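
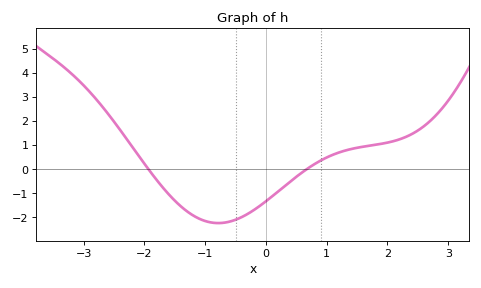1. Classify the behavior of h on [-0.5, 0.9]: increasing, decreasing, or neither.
increasing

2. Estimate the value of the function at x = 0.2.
-0.923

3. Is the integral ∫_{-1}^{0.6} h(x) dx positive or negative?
negative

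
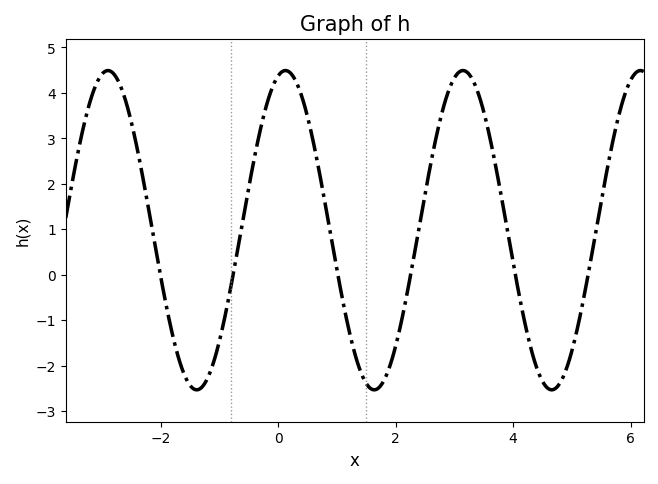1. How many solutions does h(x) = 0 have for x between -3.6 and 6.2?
6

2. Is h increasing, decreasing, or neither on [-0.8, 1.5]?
neither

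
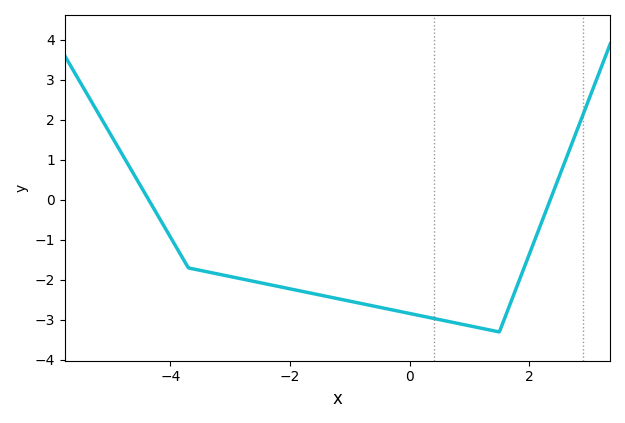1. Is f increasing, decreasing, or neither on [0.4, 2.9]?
neither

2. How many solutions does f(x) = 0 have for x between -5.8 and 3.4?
2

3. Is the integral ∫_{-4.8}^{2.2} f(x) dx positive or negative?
negative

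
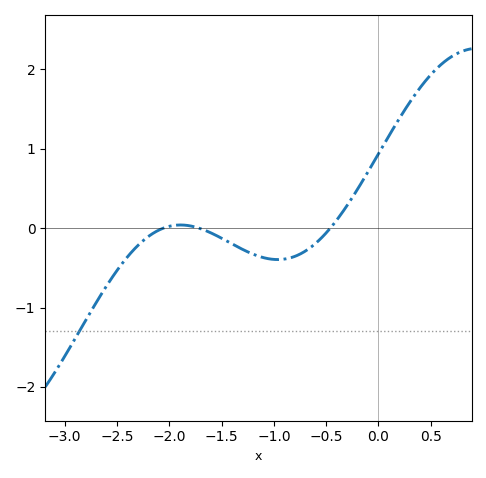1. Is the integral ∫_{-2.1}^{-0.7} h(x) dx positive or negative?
negative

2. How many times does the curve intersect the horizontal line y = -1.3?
1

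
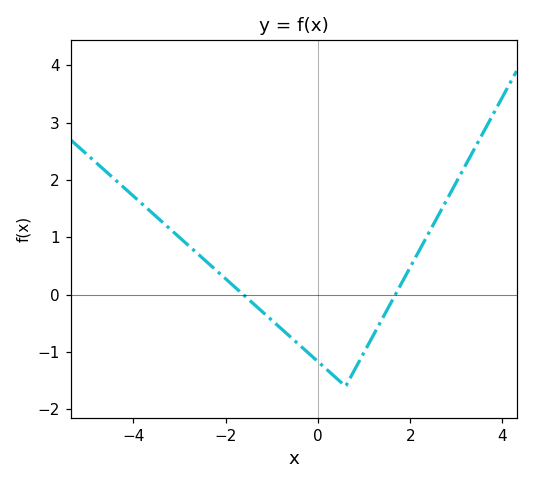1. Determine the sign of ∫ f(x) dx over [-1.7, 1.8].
negative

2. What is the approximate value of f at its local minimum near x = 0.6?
-1.6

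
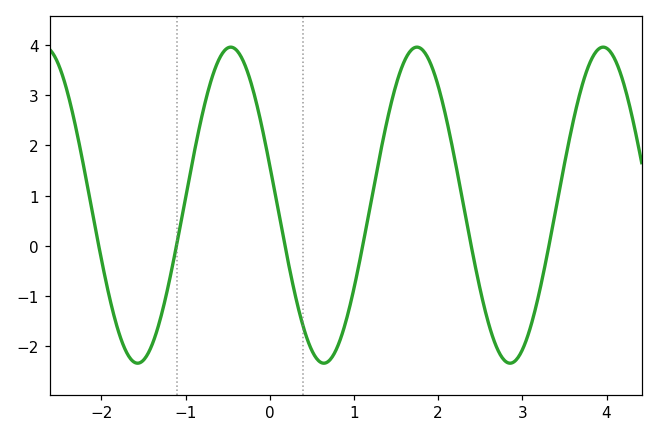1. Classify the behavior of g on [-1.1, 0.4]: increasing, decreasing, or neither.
neither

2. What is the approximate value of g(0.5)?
-2.09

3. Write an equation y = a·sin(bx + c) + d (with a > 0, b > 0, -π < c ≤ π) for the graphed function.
y = 3.15sin(2.84x + 2.89) + 0.81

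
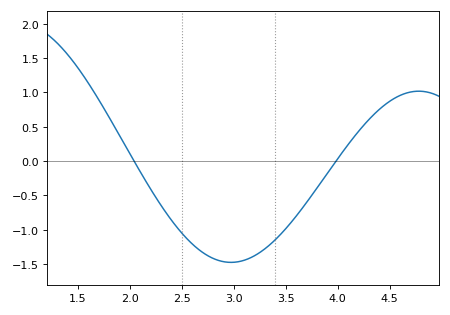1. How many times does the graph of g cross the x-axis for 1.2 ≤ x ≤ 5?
2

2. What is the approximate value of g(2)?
0.1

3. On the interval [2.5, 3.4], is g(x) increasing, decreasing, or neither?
neither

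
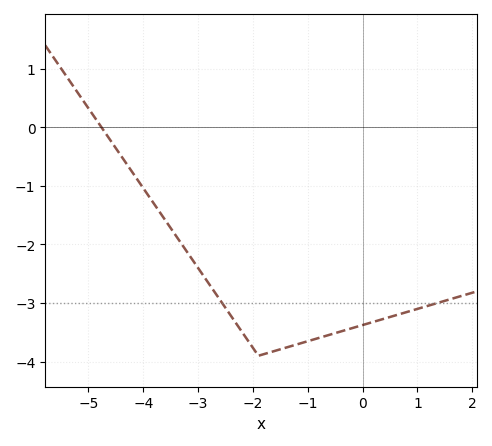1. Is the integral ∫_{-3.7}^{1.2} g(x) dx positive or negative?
negative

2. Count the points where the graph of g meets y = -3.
2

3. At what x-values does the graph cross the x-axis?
-4.76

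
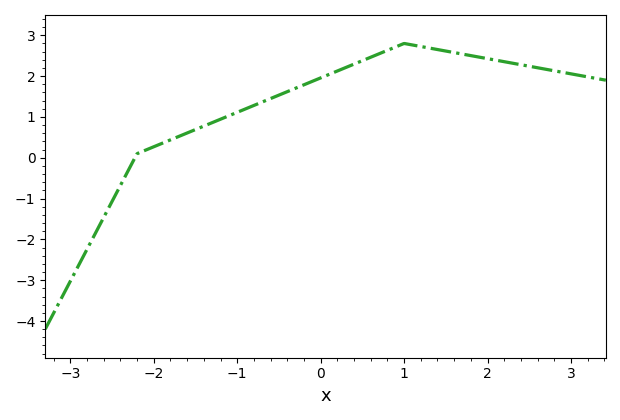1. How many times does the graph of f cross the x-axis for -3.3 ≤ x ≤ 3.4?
1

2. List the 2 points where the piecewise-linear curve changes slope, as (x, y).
(-2.2, 0.1); (1, 2.8)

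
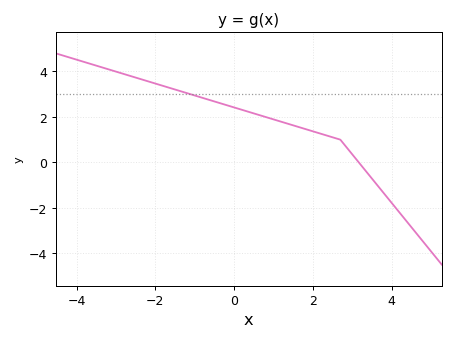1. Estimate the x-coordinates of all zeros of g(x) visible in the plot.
3.17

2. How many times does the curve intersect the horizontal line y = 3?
1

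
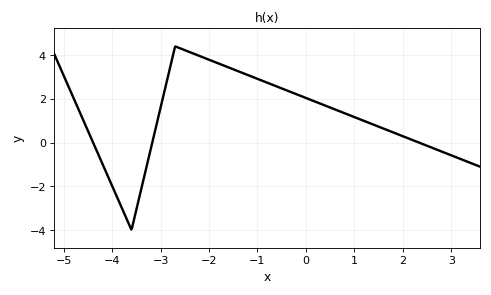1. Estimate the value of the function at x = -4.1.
-1.48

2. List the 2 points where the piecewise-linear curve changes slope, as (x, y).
(-3.6, -4); (-2.7, 4.4)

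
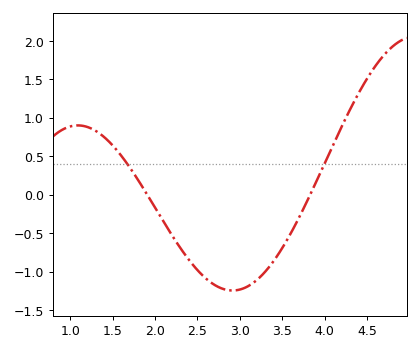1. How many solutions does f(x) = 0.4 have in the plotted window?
2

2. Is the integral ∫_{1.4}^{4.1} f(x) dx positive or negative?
negative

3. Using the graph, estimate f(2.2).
-0.531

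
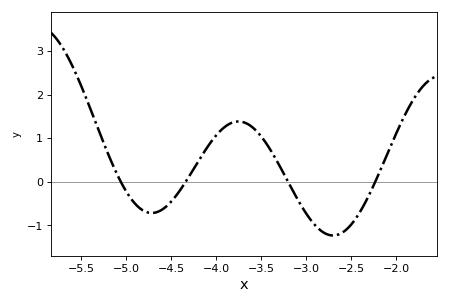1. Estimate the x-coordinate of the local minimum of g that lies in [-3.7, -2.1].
-2.7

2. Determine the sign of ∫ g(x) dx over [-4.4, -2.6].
positive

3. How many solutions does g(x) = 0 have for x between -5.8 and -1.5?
4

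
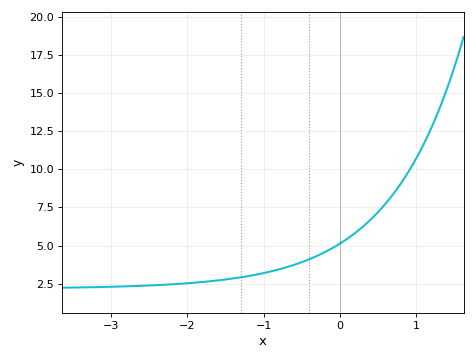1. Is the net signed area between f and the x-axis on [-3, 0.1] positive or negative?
positive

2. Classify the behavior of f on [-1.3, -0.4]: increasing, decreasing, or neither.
increasing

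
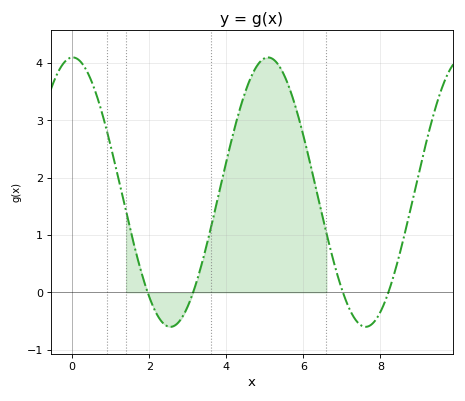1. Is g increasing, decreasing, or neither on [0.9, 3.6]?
neither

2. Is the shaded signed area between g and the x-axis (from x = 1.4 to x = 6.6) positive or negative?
positive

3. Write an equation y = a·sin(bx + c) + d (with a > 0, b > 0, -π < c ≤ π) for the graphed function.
y = 2.35sin(1.24x + 1.55) + 1.75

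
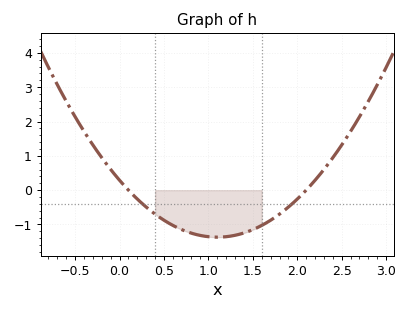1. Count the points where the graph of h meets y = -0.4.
2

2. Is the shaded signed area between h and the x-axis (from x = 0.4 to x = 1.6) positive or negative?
negative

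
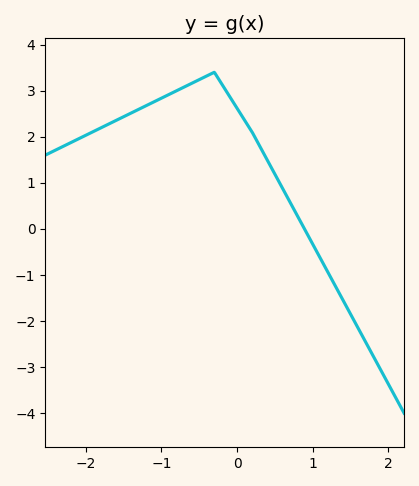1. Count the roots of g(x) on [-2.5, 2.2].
1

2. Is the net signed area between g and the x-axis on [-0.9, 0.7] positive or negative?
positive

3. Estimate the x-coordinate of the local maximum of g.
-0.301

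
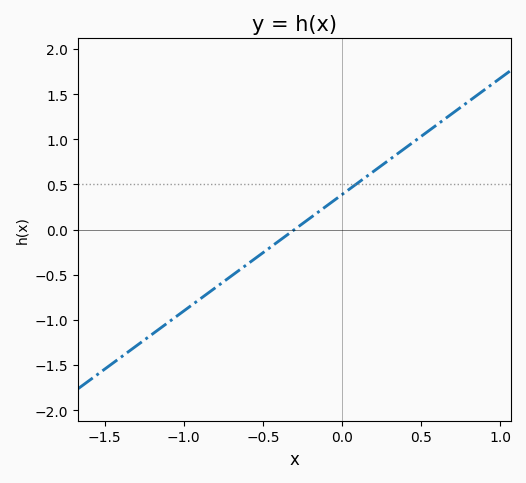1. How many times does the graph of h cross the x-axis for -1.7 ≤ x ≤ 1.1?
1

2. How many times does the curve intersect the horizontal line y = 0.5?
1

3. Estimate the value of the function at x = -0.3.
0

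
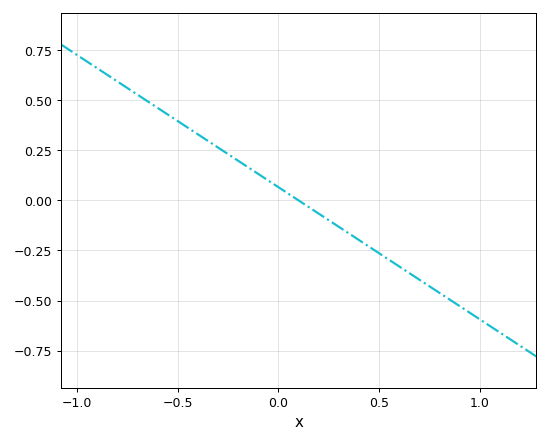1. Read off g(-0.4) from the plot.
0.33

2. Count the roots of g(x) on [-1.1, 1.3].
1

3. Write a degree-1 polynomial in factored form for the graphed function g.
y = -0.66(x - 0.1)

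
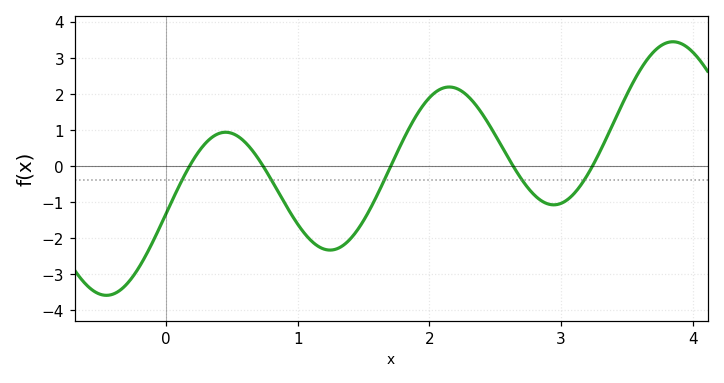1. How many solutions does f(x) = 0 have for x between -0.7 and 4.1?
5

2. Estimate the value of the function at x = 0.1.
-0.6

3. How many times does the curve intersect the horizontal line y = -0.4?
5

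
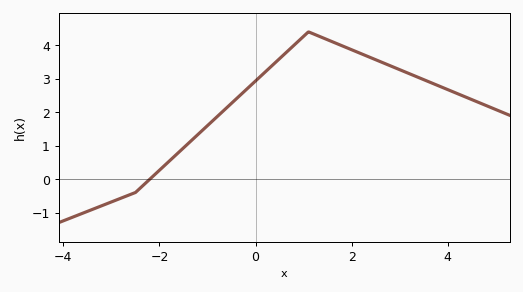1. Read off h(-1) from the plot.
1.6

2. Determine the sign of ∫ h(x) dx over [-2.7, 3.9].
positive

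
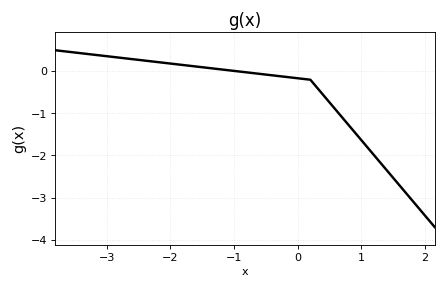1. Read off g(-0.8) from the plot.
0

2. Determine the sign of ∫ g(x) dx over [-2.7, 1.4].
negative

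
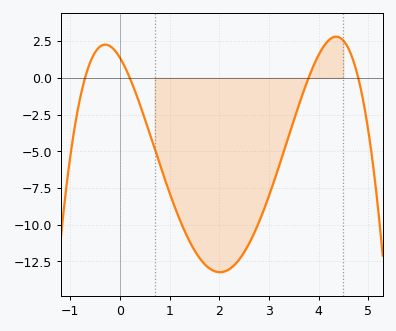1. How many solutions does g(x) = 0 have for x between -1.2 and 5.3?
4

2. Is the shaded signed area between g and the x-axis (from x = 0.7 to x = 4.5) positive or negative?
negative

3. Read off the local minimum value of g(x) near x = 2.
-13.2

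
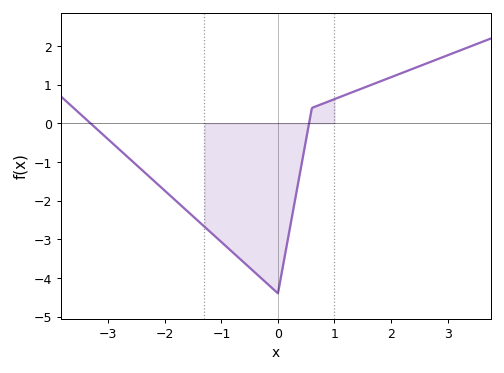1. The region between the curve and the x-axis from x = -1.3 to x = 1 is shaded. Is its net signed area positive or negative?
negative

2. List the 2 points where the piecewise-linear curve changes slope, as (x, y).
(0, -4.4); (0.6, 0.4)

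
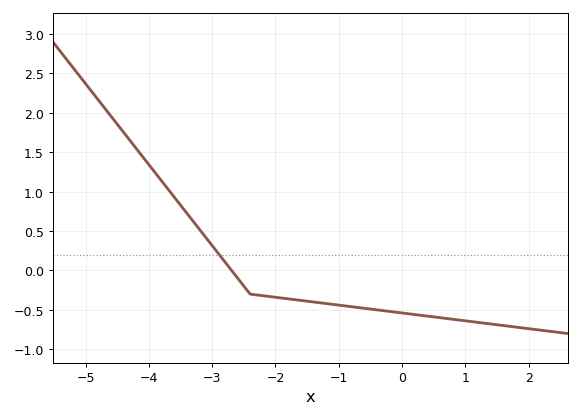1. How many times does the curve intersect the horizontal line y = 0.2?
1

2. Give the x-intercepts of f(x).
-2.6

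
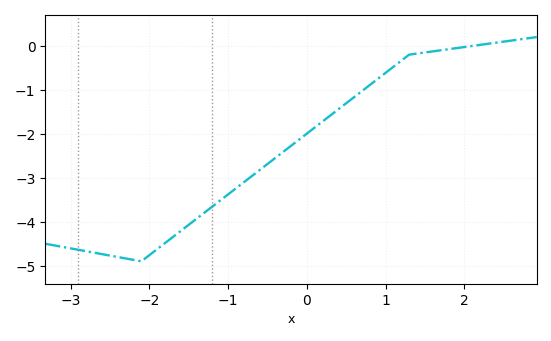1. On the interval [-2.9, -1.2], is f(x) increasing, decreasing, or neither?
neither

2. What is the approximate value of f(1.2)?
-0.3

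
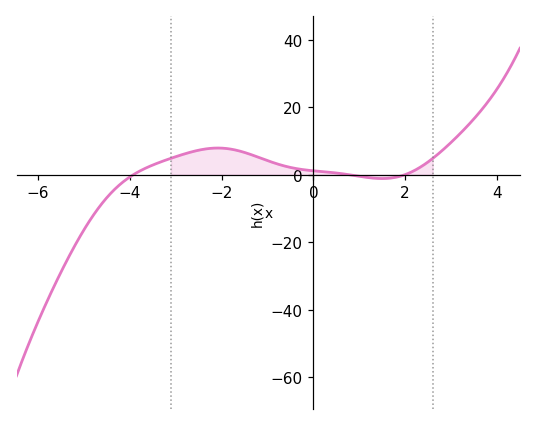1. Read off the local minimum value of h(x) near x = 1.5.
-1.15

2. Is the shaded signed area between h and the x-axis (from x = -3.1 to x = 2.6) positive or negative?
positive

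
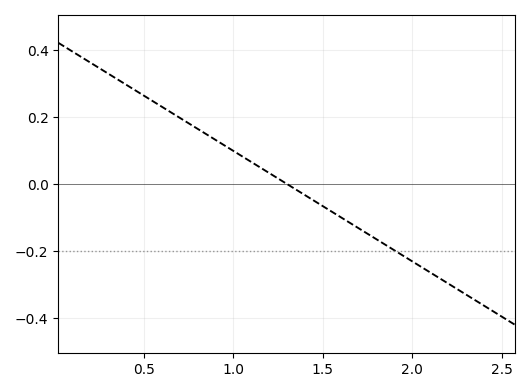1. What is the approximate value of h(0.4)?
0.3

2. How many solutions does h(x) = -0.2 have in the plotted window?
1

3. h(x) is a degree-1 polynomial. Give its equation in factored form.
y = -0.33(x - 1.3)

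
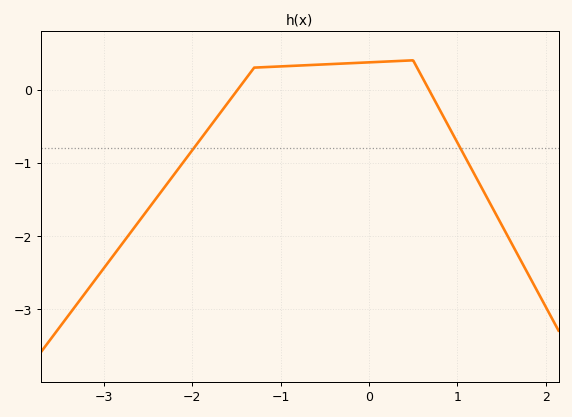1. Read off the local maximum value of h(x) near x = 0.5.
0.4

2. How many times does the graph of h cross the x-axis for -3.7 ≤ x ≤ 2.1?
2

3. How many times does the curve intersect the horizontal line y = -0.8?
2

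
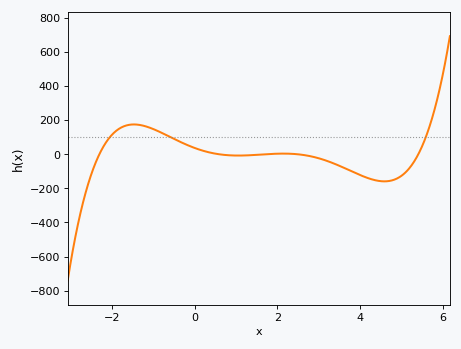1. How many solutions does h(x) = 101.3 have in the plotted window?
3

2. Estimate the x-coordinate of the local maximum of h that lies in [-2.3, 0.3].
-1.4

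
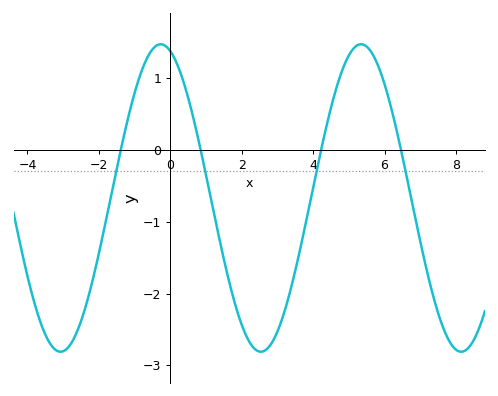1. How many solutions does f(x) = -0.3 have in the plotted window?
4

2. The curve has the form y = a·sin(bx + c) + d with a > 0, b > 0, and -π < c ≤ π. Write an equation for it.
y = 2.14sin(1.1x + 1.9) - 0.67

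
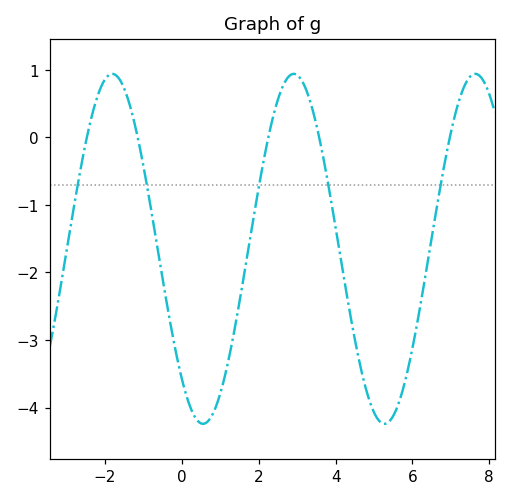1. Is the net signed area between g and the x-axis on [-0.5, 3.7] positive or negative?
negative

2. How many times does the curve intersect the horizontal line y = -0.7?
5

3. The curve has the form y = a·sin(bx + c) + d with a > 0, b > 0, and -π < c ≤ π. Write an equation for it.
y = 2.59sin(1.33x - 2.3) - 1.65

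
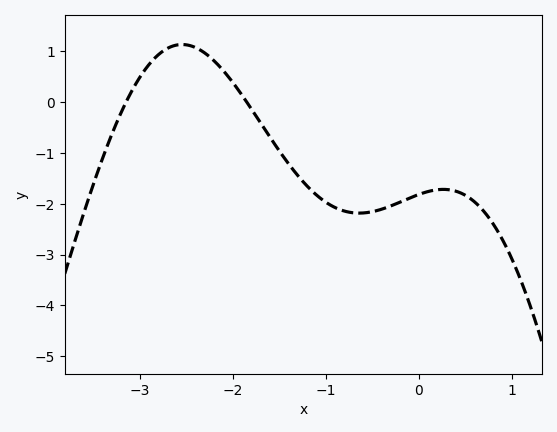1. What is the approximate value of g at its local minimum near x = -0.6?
-2.19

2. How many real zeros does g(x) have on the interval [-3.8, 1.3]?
2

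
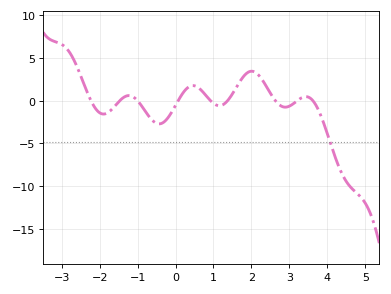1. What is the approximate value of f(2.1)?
3.31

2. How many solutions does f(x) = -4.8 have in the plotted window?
1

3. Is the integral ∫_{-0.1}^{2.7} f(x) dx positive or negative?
positive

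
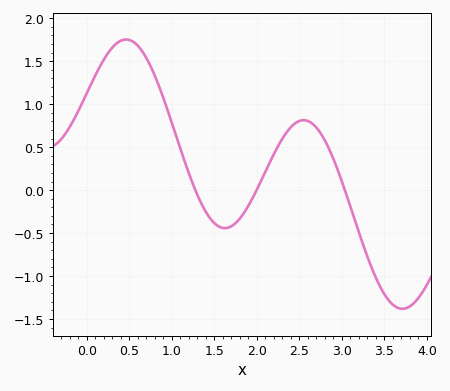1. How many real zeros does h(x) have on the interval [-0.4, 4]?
3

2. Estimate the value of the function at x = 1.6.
-0.45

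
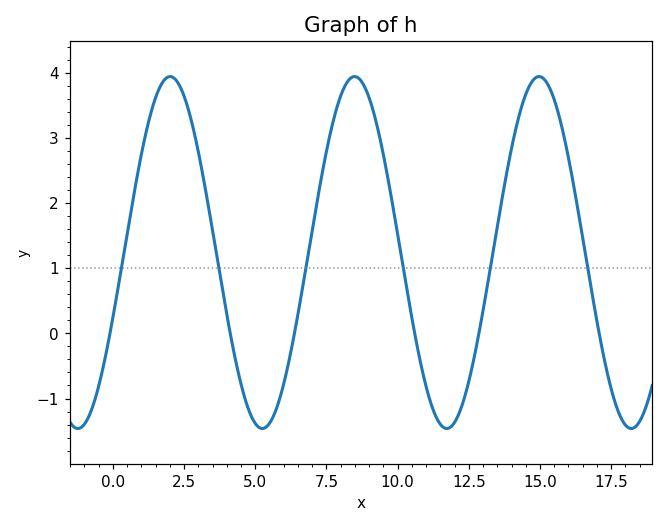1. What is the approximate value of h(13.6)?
1.9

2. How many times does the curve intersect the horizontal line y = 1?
6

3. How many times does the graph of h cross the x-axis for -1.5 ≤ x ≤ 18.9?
6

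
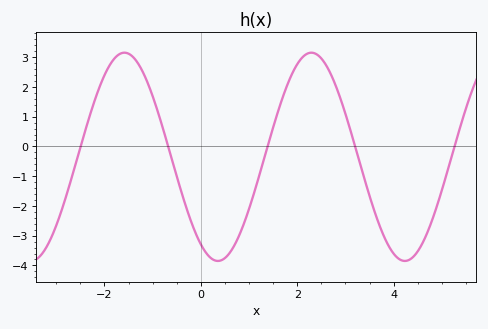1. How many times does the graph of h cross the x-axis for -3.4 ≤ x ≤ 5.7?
5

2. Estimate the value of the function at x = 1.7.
1.7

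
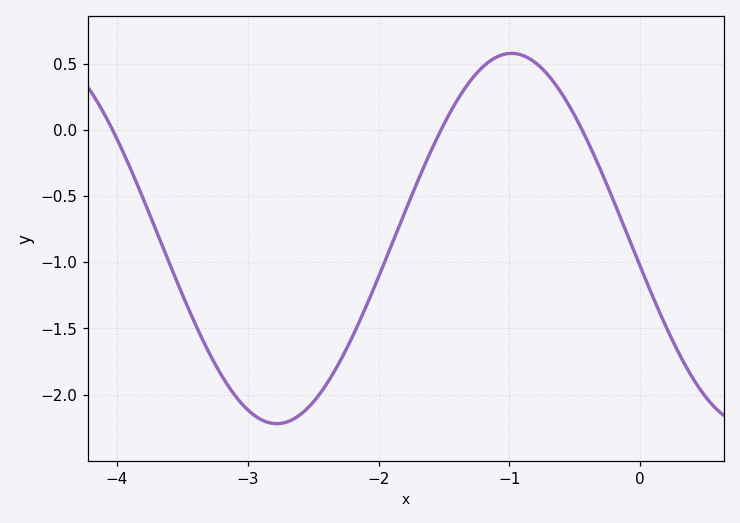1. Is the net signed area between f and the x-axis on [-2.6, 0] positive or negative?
negative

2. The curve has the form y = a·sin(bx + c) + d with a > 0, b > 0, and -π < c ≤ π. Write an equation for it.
y = 1.4sin(1.8x - 3) - 0.82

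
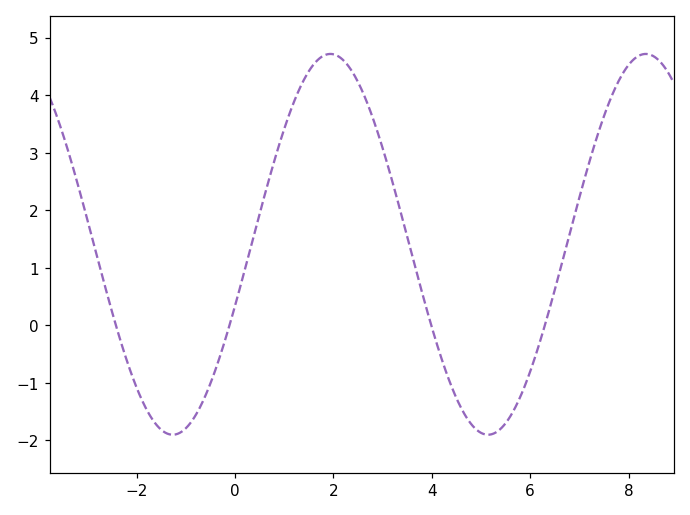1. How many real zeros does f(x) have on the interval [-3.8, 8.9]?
4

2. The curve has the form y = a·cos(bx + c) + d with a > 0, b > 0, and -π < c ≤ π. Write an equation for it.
y = 3.31cos(0.98x - 1.9) + 1.41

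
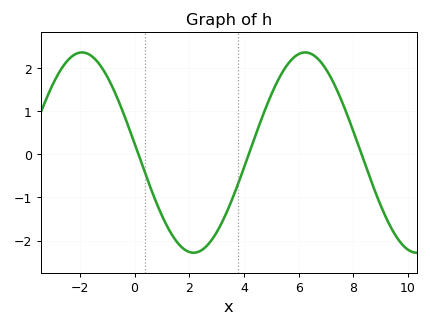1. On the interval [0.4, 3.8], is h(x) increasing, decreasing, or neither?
neither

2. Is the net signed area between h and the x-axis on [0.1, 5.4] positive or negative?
negative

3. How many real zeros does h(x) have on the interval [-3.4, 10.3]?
3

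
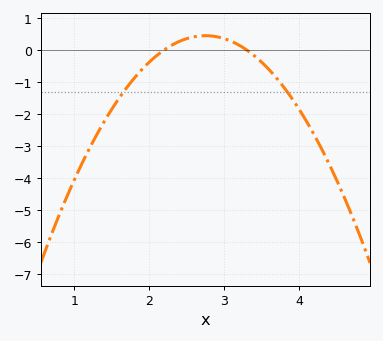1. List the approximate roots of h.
2.2, 3.3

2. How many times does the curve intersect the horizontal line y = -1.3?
2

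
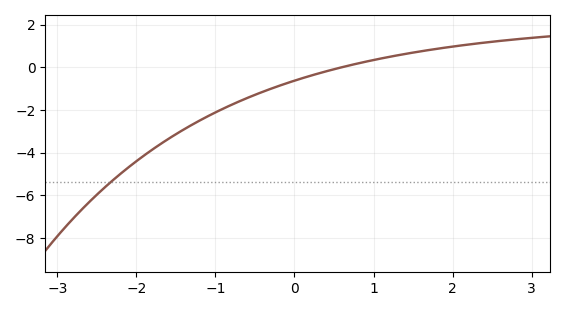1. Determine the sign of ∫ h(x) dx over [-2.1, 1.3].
negative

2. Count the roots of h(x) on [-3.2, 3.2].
1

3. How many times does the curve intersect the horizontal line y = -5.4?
1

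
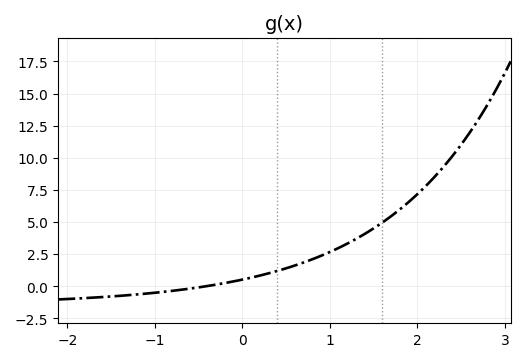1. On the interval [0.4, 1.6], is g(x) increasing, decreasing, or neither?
increasing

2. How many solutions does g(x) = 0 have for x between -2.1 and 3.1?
1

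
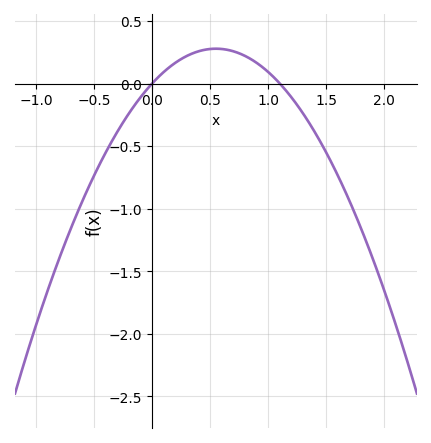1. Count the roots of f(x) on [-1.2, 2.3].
2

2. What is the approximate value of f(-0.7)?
-1.15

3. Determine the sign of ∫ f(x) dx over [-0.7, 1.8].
negative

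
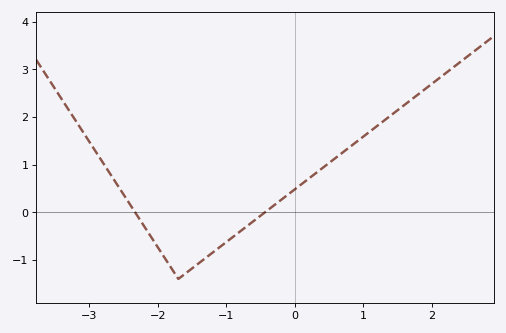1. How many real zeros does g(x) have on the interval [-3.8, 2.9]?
2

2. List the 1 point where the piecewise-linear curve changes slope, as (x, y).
(-1.7, -1.4)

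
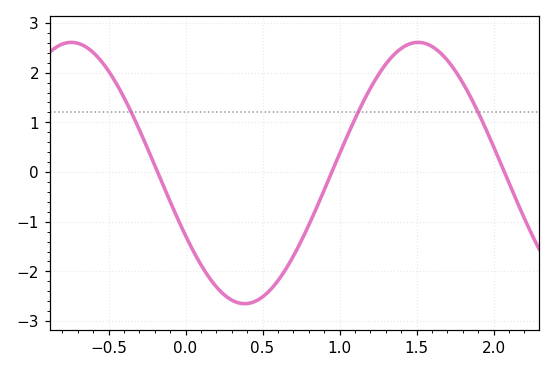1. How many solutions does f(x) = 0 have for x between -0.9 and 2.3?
3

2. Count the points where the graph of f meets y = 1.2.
3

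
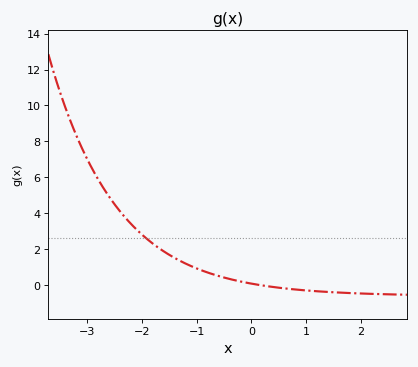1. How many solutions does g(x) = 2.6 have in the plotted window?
1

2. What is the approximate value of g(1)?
-0.2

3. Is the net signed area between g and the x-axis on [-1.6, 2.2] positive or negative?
positive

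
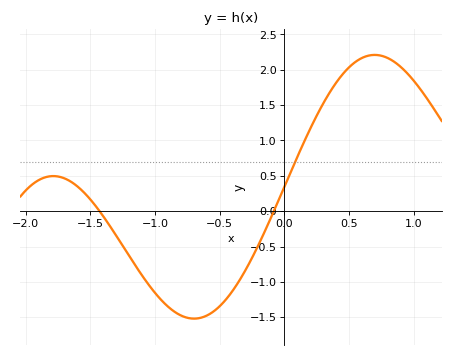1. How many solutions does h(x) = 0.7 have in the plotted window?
1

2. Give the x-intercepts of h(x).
-1.43, -0.082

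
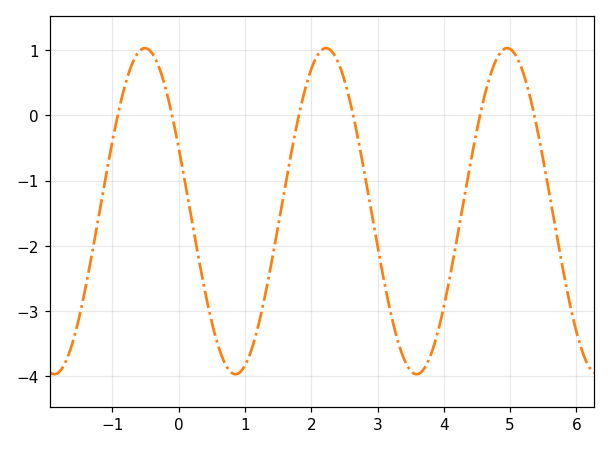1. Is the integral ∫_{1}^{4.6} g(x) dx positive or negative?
negative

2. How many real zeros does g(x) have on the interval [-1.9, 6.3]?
6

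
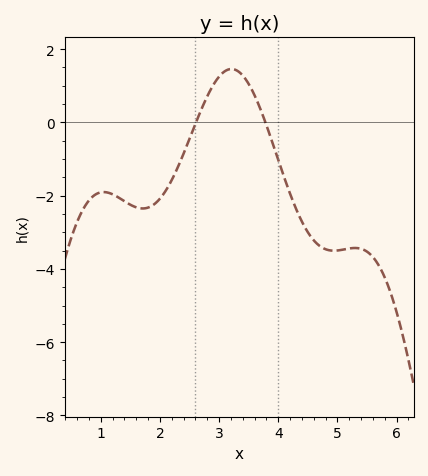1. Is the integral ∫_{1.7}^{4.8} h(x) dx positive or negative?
negative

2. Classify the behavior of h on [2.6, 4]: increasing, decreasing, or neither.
neither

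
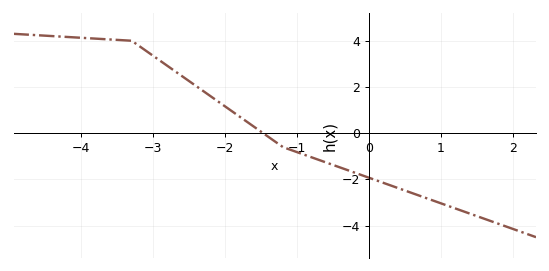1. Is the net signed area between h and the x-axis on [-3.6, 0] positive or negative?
positive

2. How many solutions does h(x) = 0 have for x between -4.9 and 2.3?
1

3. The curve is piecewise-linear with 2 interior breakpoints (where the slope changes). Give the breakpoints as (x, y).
(-3.3, 4); (-1.2, -0.6)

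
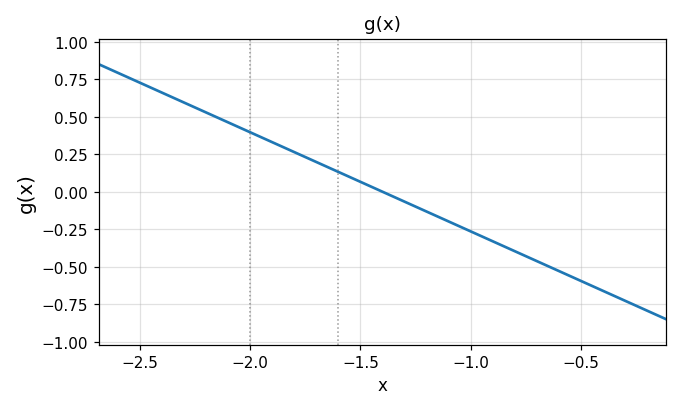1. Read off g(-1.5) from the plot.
0.066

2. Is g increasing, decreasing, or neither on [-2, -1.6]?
decreasing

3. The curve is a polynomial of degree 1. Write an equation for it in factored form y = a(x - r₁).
y = -0.66(x + 1.4)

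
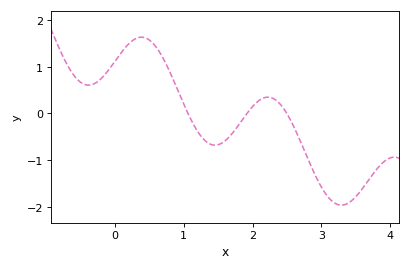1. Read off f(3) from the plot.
-1.58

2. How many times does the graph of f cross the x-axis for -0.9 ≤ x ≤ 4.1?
3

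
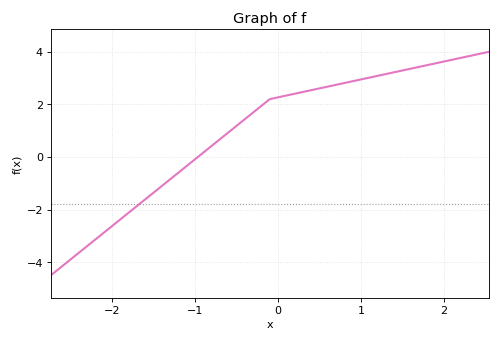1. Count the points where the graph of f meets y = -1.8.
1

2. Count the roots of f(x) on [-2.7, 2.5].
1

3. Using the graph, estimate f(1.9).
3.56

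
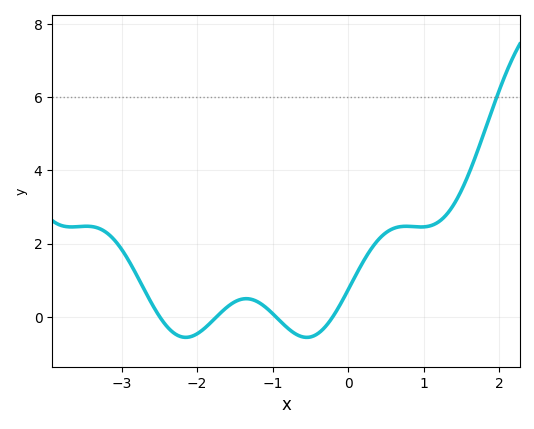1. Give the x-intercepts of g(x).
-2.5, -1.74, -0.957, -0.205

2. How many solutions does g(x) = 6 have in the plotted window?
1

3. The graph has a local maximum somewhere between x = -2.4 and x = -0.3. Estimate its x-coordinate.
-1.35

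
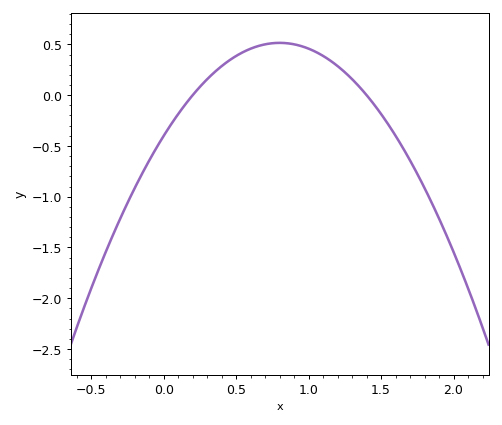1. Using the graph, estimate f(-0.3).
-1.22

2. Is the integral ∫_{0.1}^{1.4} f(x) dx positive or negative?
positive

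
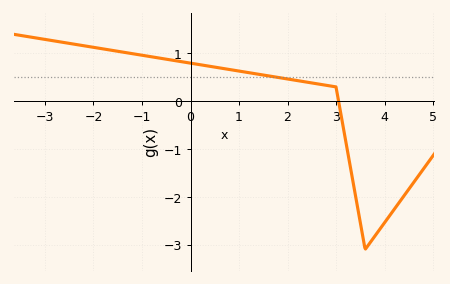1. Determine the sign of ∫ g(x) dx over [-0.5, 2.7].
positive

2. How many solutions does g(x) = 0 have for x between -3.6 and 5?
1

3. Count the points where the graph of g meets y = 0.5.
1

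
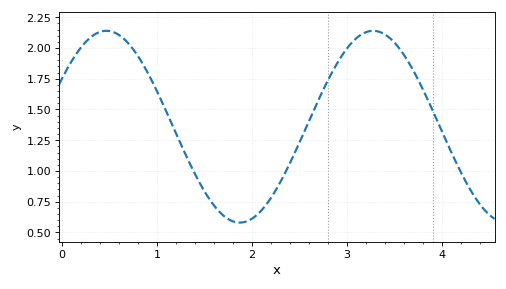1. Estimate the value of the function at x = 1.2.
1.3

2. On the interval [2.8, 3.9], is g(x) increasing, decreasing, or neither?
neither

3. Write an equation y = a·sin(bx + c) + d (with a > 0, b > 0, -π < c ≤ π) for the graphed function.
y = 0.78sin(2.2x + 0.52) + 1.36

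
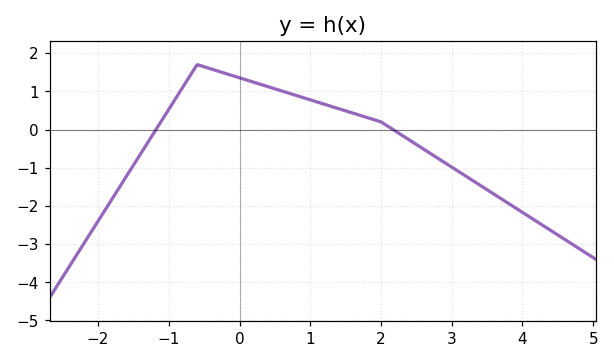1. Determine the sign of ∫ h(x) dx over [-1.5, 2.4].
positive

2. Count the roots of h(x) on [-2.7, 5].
2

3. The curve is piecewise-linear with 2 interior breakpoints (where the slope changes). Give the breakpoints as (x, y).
(-0.6, 1.7); (2, 0.2)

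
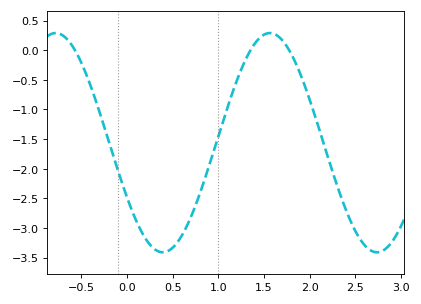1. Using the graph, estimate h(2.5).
-3.05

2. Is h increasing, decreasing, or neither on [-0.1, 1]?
neither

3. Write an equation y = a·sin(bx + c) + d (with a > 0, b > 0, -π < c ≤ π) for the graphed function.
y = 1.85sin(2.7x - 2.6) - 1.56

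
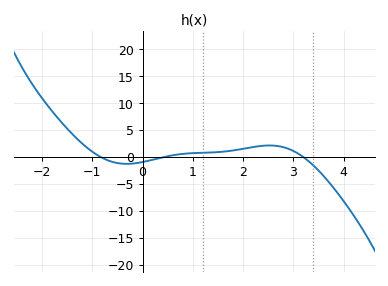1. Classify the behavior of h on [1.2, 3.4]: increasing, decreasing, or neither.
neither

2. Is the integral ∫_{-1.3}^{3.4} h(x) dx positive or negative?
positive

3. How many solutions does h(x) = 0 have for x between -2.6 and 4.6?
3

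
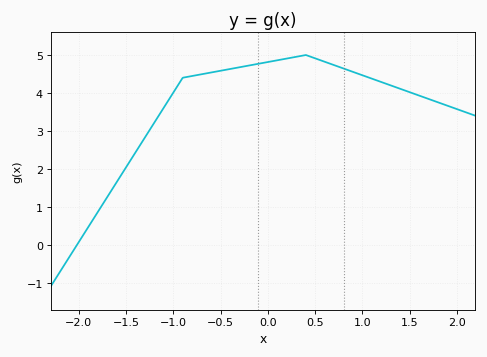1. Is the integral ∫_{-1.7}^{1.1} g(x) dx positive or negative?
positive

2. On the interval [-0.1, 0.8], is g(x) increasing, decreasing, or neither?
neither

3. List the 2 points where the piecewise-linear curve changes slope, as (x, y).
(-0.9, 4.4); (0.4, 5)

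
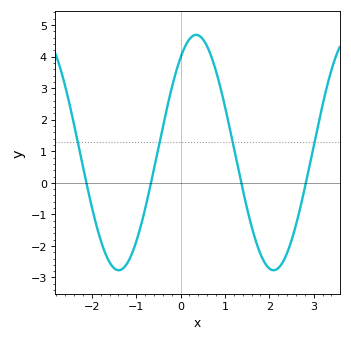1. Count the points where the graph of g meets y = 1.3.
4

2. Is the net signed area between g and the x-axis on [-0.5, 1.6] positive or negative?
positive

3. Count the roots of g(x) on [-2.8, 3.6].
4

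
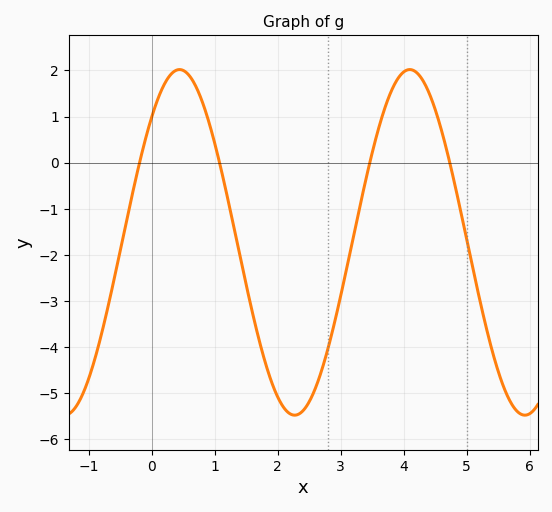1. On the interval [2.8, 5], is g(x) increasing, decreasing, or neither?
neither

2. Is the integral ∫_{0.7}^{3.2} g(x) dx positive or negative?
negative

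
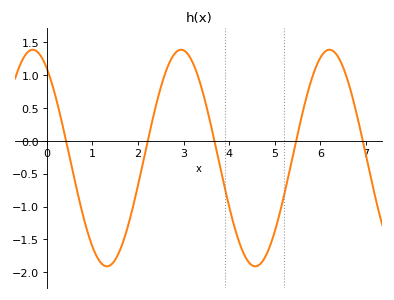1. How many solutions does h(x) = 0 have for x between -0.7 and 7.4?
5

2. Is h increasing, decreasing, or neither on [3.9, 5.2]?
neither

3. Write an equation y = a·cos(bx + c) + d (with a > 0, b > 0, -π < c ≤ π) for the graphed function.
y = 1.65cos(1.93x + 0.6) - 0.26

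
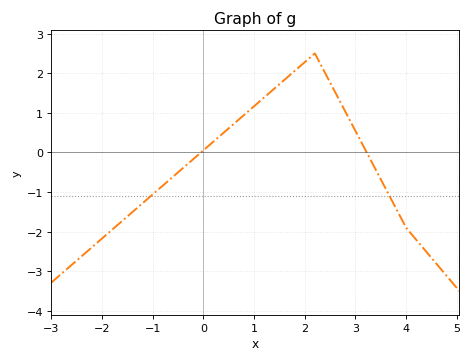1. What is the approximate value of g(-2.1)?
-2.28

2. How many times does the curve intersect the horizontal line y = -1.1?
2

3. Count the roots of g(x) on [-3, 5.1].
2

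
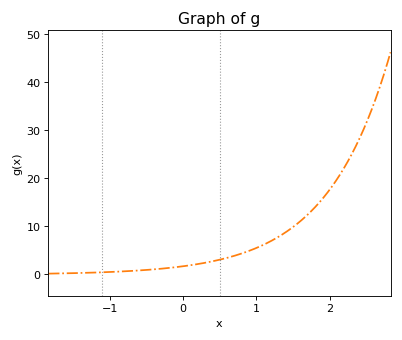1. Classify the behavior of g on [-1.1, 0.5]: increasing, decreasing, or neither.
increasing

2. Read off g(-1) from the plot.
0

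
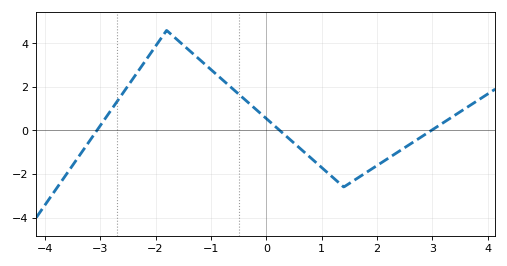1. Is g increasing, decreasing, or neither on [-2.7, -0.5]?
neither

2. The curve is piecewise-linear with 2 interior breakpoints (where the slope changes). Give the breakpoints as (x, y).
(-1.8, 4.6); (1.4, -2.6)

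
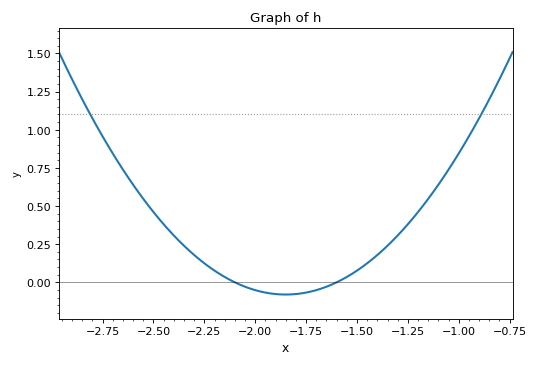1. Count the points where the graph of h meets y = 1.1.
2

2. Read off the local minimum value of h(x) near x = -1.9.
-0.08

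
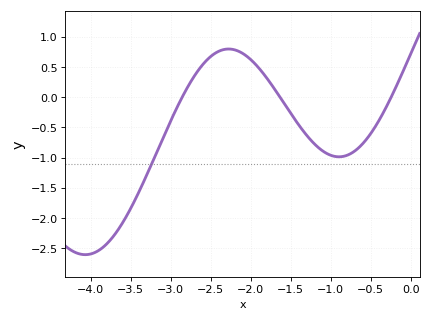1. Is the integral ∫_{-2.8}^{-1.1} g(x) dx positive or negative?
positive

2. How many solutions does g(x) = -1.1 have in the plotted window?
1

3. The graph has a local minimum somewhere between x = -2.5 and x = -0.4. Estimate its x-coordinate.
-0.9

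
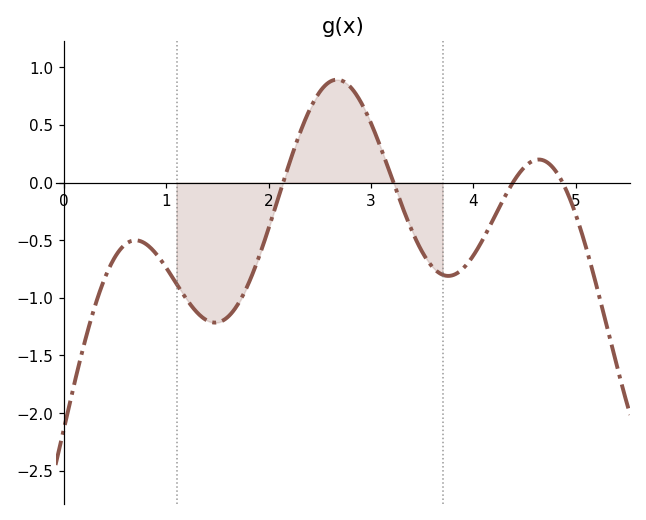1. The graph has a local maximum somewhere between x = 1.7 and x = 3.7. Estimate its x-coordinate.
2.7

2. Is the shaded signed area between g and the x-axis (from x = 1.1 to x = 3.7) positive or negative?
negative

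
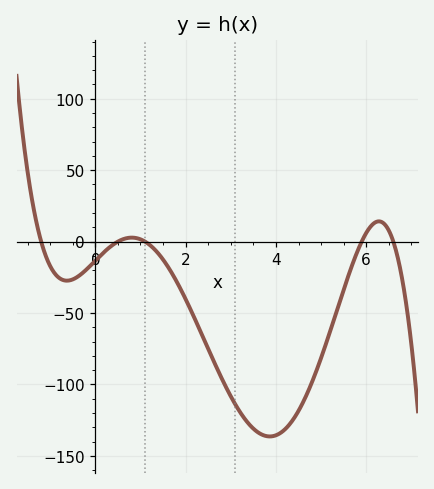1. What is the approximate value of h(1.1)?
0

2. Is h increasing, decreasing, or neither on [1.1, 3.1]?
decreasing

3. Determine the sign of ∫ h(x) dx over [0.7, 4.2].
negative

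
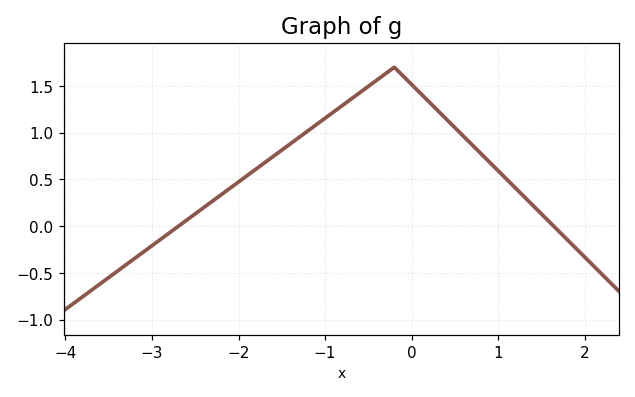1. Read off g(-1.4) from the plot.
0.9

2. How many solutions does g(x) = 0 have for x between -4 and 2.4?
2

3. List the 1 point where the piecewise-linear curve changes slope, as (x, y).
(-0.2, 1.7)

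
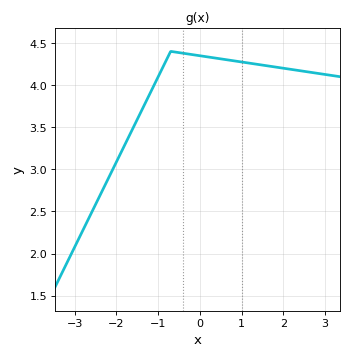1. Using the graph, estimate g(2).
4.2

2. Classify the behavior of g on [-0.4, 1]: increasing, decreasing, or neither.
decreasing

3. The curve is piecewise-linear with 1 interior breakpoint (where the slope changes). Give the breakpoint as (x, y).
(-0.7, 4.4)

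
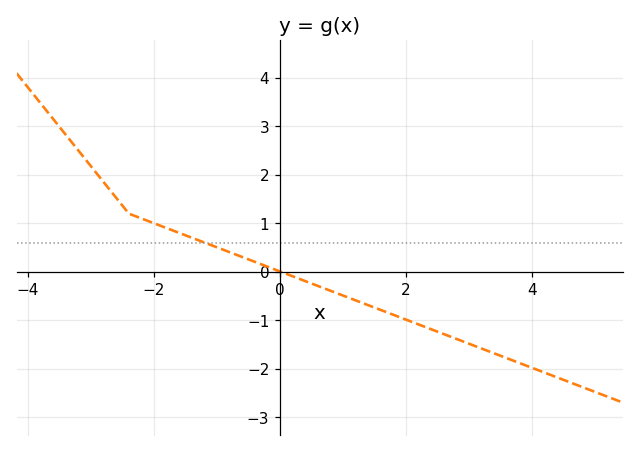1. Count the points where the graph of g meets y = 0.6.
1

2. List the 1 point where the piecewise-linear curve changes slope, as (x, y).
(-2.4, 1.2)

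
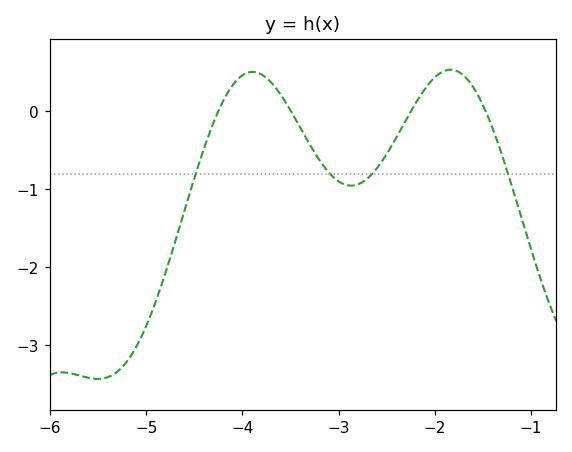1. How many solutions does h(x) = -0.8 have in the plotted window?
4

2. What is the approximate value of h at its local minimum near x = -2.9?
-1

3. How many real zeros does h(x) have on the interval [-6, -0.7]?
4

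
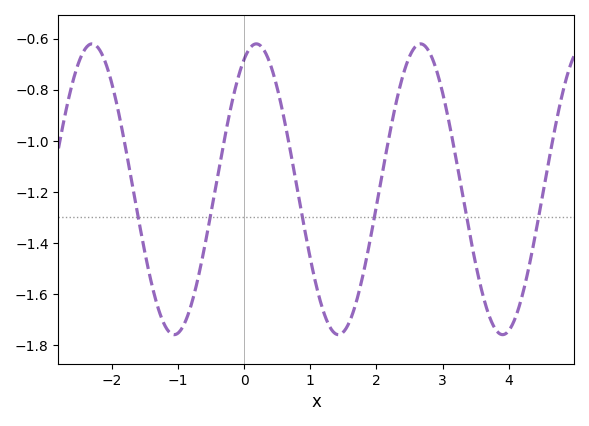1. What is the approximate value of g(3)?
-0.82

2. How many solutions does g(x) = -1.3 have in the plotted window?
6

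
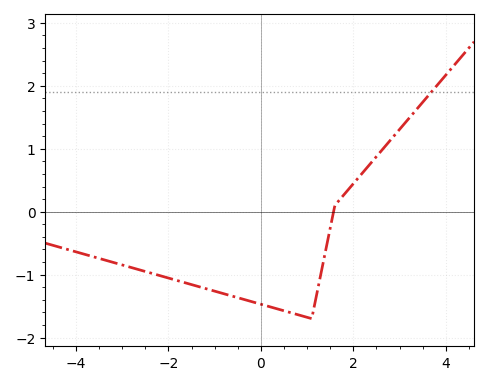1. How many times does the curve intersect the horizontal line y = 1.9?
1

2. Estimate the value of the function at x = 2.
0.445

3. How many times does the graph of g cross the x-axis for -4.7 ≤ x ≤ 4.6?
1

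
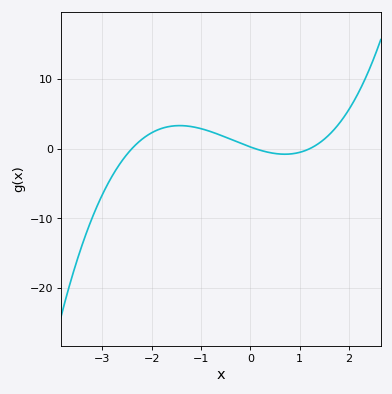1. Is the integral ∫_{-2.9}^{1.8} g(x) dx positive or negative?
positive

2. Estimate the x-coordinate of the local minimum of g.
0.7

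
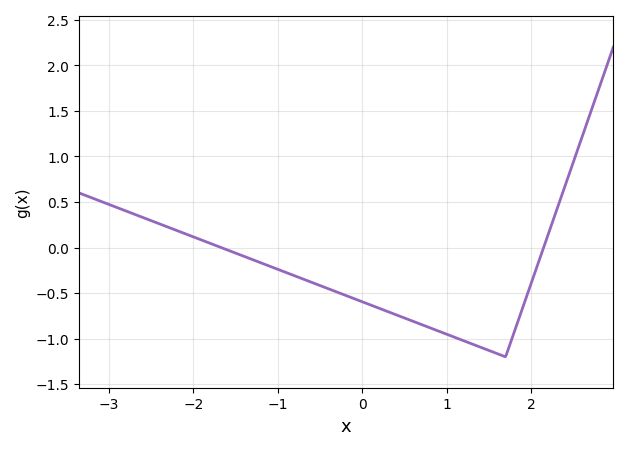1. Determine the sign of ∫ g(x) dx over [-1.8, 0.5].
negative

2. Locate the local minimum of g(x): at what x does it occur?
1.7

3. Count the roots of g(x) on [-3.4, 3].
2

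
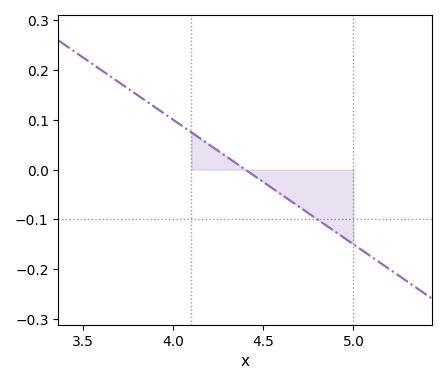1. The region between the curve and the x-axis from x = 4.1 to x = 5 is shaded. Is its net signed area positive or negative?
negative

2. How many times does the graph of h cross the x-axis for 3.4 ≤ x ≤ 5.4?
1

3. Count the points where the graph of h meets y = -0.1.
1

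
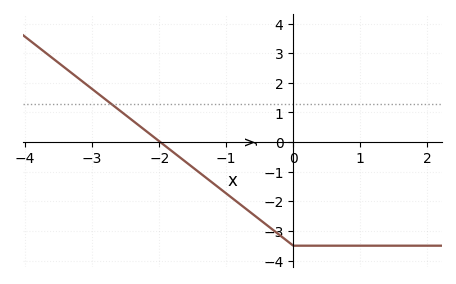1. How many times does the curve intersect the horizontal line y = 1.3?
1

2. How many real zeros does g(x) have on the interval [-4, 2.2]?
1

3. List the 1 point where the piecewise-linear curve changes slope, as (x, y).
(0, -3.5)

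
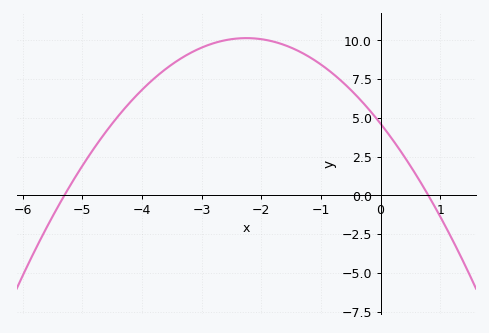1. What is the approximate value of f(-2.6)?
10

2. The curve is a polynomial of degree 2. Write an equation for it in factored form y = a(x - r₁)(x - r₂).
y = -1.09(x + 5.3)(x - 0.8)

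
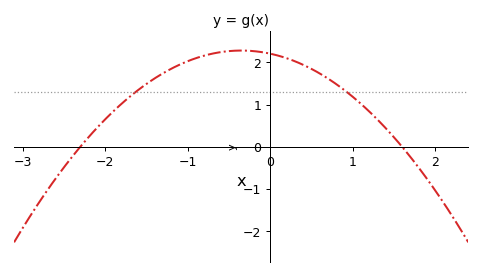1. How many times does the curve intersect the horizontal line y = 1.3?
2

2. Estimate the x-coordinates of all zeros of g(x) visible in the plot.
-2.3, 1.6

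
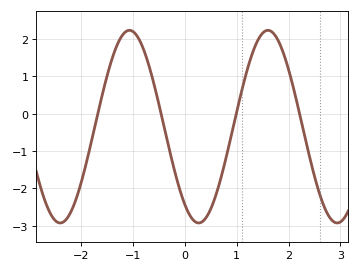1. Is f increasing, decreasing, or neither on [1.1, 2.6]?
neither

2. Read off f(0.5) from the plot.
-2.54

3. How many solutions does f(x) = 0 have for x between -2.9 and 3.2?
4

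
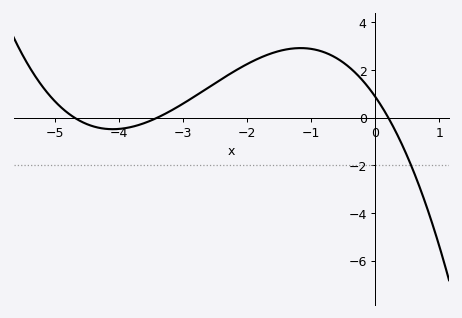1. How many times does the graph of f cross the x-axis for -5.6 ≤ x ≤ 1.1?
3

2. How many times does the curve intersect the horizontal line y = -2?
1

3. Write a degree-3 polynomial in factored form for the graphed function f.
y = -0.27(x + 4.7)(x + 3.4)(x - 0.2)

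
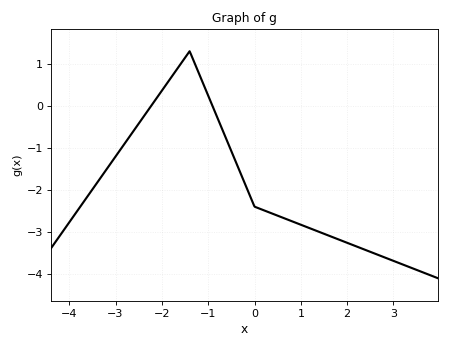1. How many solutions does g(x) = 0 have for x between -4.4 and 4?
2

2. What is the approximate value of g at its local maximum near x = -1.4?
1.3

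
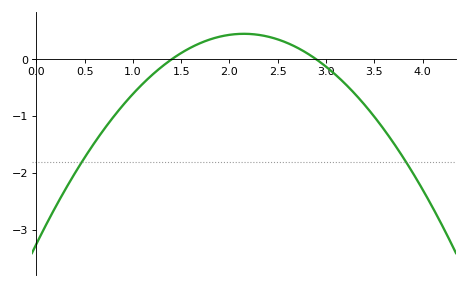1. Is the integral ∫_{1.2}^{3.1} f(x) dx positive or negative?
positive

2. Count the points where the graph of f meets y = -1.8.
2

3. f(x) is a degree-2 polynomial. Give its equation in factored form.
y = -0.8(x - 1.4)(x - 2.9)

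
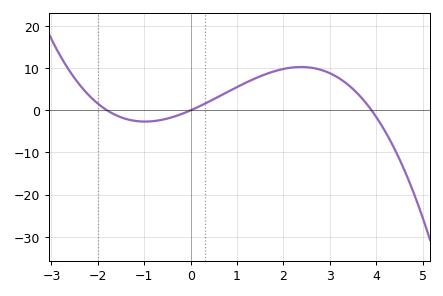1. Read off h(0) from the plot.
0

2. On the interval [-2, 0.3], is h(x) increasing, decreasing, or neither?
neither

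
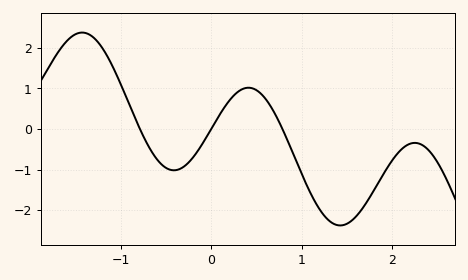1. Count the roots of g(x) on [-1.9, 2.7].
3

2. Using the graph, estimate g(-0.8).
0.1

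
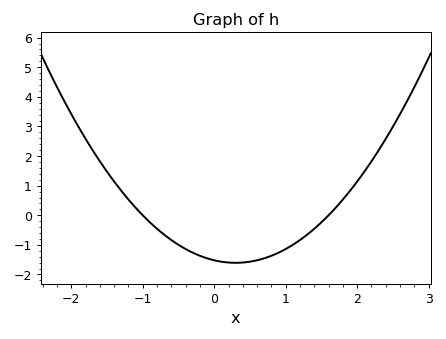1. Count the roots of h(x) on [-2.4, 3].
2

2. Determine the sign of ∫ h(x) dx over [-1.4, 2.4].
negative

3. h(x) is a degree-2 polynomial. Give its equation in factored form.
y = 0.95(x + 1)(x - 1.6)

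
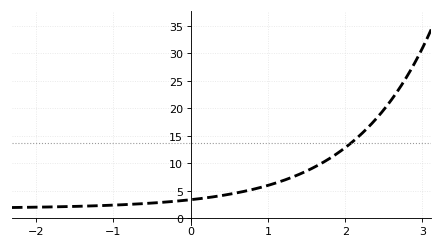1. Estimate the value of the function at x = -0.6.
2.5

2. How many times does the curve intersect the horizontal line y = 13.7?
1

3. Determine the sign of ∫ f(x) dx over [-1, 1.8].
positive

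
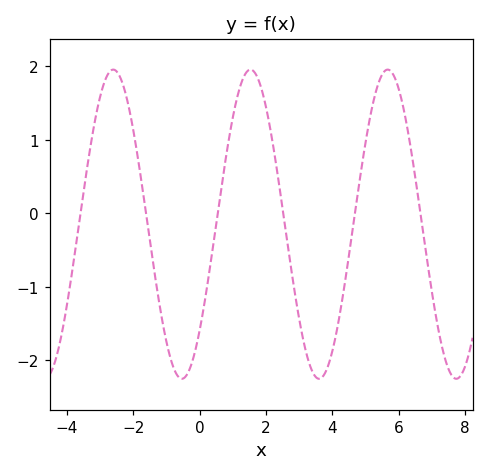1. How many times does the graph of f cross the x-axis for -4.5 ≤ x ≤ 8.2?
6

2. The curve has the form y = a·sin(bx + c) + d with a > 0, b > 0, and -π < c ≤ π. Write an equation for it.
y = 2.1sin(1.52x - 0.762) - 0.15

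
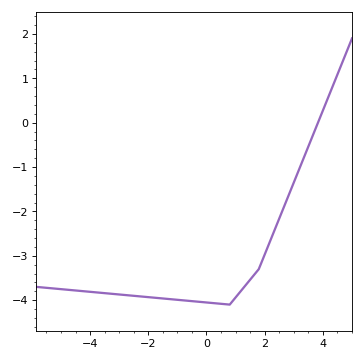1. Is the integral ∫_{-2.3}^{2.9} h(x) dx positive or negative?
negative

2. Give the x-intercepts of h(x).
3.83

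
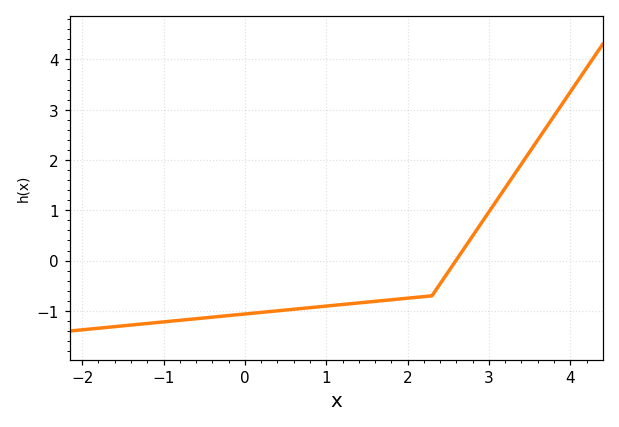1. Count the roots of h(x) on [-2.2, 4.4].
1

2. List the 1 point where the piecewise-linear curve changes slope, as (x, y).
(2.3, -0.7)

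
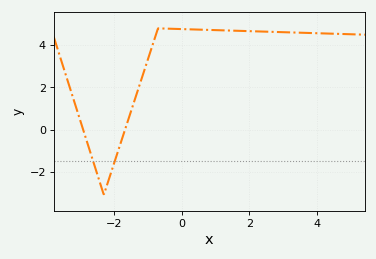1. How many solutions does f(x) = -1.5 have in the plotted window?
2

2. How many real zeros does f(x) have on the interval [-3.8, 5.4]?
2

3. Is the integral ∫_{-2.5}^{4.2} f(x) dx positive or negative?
positive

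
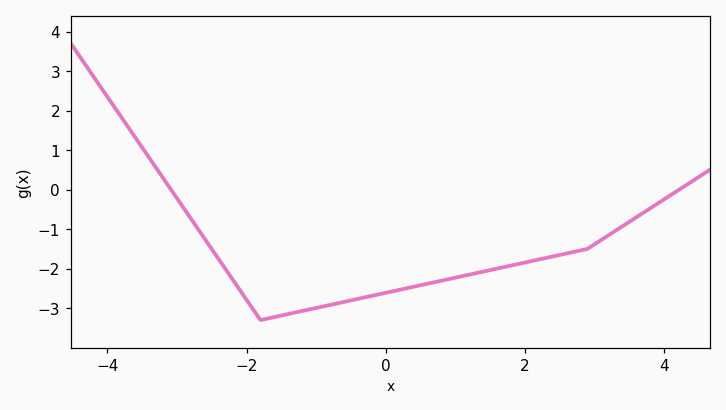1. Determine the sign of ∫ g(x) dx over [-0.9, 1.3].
negative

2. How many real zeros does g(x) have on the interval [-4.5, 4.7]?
2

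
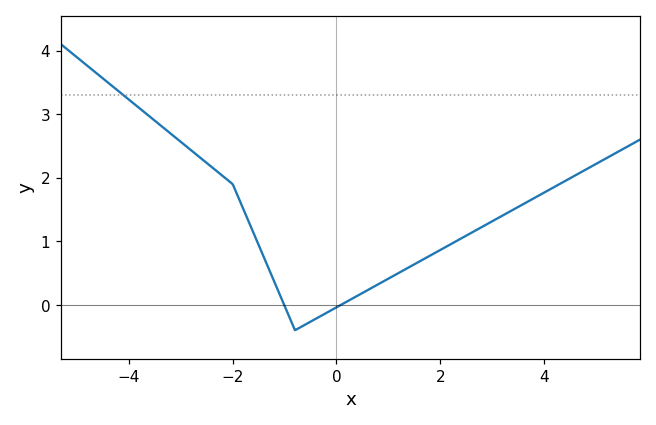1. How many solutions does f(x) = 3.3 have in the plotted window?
1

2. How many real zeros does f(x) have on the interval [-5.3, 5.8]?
2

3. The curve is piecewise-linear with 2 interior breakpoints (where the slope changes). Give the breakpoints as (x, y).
(-2, 1.9); (-0.8, -0.4)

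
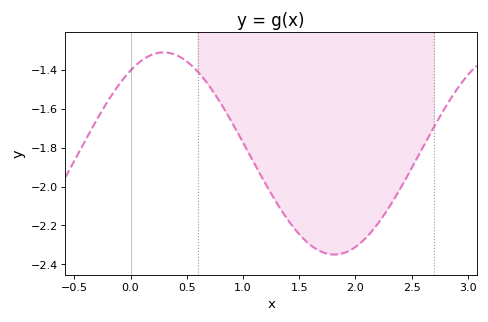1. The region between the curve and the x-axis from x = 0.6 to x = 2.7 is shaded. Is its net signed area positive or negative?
negative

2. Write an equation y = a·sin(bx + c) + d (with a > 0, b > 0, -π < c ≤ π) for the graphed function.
y = 0.52sin(2.07x + 0.962) - 1.83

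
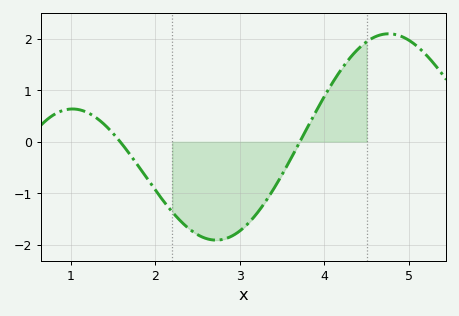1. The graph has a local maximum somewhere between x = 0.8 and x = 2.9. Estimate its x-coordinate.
1.02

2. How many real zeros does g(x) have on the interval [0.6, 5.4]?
2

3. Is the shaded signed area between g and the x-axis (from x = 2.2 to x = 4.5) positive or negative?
negative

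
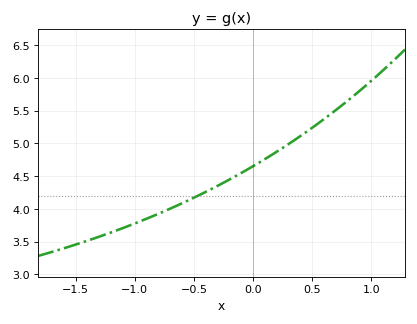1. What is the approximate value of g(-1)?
3.8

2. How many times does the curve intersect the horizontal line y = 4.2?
1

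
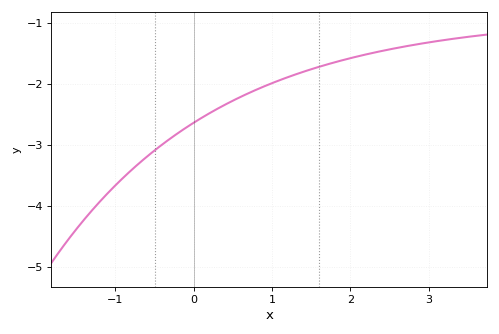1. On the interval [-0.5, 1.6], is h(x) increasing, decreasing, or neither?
increasing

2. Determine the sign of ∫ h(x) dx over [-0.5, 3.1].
negative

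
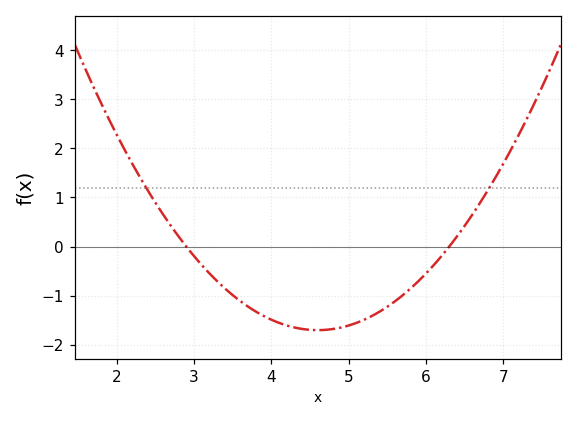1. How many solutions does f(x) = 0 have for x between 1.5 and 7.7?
2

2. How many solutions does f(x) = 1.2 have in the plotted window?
2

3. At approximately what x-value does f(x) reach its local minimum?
4.6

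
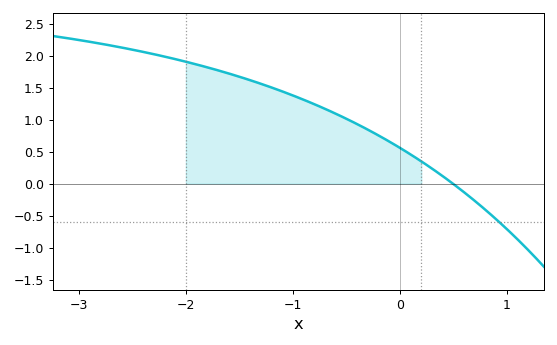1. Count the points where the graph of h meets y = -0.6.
1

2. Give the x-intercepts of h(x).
0.495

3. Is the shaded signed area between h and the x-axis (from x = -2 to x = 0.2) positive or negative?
positive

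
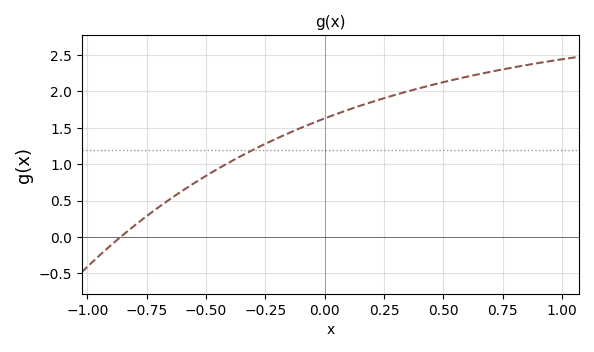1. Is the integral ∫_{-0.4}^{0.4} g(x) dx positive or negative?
positive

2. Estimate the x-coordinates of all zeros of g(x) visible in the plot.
-0.861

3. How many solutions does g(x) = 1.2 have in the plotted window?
1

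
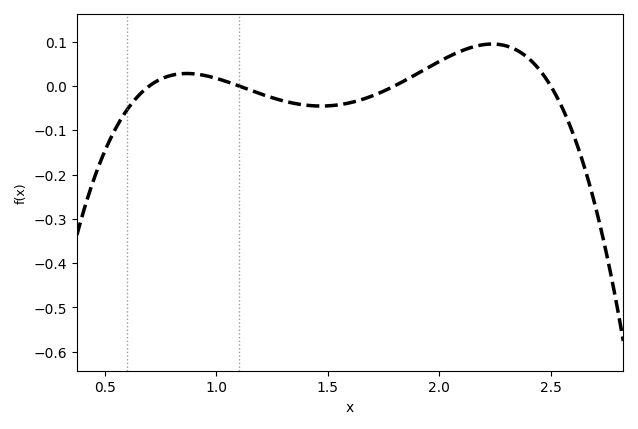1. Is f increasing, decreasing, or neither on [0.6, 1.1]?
neither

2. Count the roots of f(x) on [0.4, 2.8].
4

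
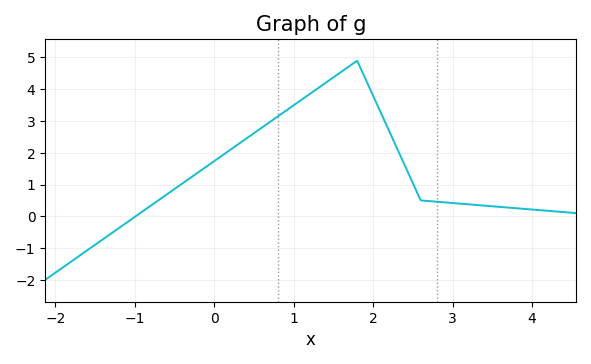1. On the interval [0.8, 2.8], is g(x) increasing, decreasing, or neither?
neither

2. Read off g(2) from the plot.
3.8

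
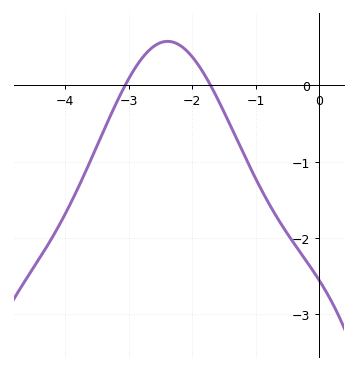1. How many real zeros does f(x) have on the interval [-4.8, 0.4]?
2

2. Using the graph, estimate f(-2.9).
0.223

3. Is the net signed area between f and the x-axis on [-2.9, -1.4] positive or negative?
positive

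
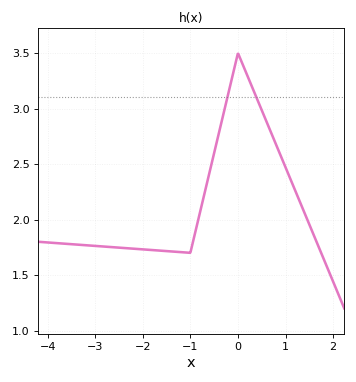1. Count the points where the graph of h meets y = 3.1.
2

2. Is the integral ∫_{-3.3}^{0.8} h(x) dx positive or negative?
positive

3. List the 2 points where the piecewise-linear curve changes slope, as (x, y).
(-1, 1.7); (0, 3.5)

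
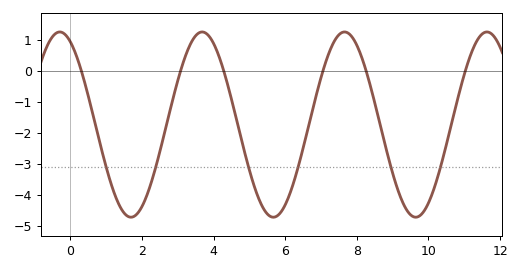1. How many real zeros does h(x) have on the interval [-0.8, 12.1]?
6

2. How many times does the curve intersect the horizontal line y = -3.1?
6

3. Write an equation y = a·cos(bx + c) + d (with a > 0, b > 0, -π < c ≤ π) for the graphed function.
y = 2.98cos(1.6x + 0.47) - 1.73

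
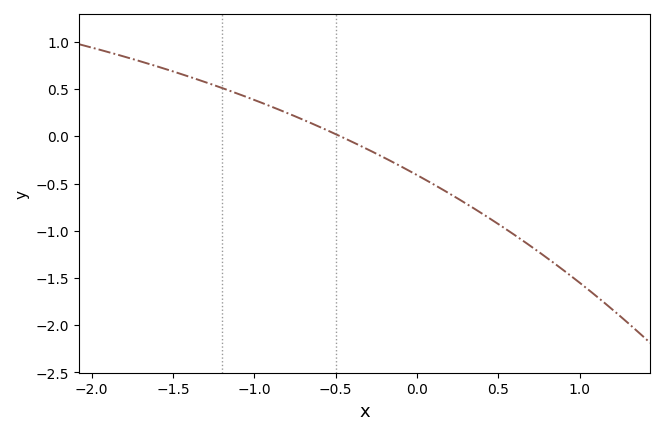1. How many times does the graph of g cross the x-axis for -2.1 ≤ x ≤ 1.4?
1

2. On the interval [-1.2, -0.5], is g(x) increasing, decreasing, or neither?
decreasing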